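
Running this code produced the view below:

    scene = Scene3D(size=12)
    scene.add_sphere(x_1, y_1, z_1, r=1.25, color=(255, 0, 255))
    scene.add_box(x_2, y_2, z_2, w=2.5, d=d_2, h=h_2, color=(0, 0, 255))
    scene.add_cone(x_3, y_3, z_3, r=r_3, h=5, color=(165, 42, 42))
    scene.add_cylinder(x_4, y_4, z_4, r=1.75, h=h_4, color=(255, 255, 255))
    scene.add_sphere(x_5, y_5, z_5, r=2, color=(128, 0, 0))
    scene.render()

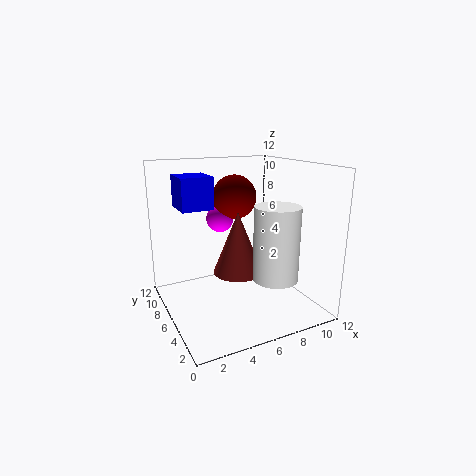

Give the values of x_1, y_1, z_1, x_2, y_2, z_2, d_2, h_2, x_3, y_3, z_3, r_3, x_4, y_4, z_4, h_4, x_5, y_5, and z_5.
x_1 = 6; y_1 = 9.75; z_1 = 6.75; x_2 = 1.25; y_2 = 5.5; z_2 = 8.75; d_2 = 2.75; h_2 = 2.5; x_3 = 5.5; y_3 = 5; z_3 = 3.5; r_3 = 2; x_4 = 7.5; y_4 = 2.5; z_4 = 3.5; h_4 = 5.75; x_5 = 7.25; y_5 = 9.25; z_5 = 8.75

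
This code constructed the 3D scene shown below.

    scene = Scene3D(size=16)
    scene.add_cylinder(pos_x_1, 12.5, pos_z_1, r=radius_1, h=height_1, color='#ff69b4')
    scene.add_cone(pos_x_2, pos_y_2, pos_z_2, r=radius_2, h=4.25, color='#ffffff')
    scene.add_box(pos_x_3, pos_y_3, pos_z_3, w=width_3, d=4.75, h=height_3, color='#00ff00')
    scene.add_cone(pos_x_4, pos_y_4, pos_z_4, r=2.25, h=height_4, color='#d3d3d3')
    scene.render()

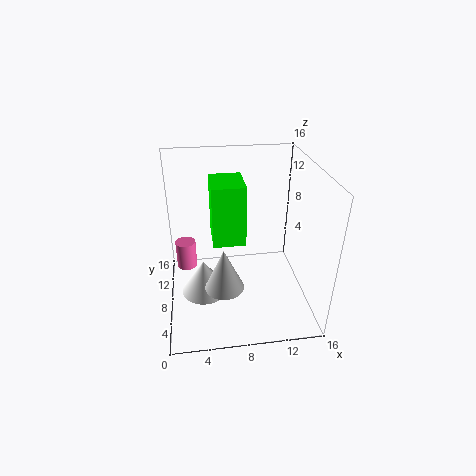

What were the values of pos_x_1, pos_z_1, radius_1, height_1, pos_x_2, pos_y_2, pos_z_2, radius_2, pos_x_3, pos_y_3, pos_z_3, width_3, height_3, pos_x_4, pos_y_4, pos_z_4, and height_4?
pos_x_1 = 2, pos_z_1 = 1.75, radius_1 = 1.25, height_1 = 3.5, pos_x_2 = 4, pos_y_2 = 9, pos_z_2 = 0.25, radius_2 = 2.75, pos_x_3 = 5.25, pos_y_3 = 8.25, pos_z_3 = 6.75, width_3 = 3.75, height_3 = 7, pos_x_4 = 6.25, pos_y_4 = 6.75, pos_z_4 = 2.25, height_4 = 5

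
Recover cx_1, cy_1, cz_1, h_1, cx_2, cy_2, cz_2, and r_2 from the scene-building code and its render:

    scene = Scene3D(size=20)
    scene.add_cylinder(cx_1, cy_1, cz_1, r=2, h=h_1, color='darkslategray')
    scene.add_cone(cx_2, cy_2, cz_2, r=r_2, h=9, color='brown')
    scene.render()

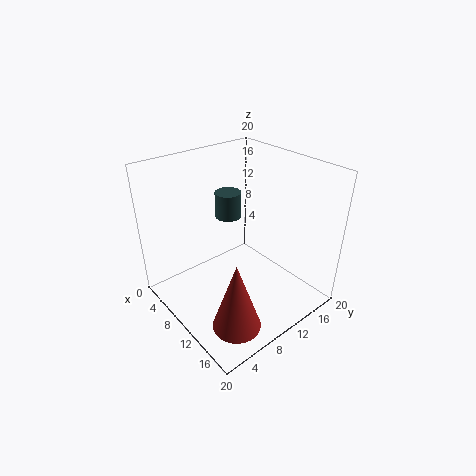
cx_1 = 4; cy_1 = 13; cz_1 = 10; h_1 = 4; cx_2 = 17; cy_2 = 4; cz_2 = 3; r_2 = 3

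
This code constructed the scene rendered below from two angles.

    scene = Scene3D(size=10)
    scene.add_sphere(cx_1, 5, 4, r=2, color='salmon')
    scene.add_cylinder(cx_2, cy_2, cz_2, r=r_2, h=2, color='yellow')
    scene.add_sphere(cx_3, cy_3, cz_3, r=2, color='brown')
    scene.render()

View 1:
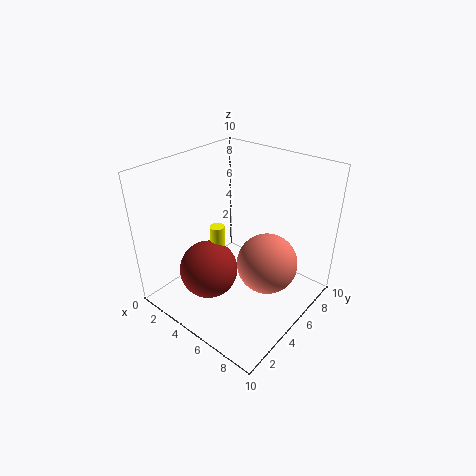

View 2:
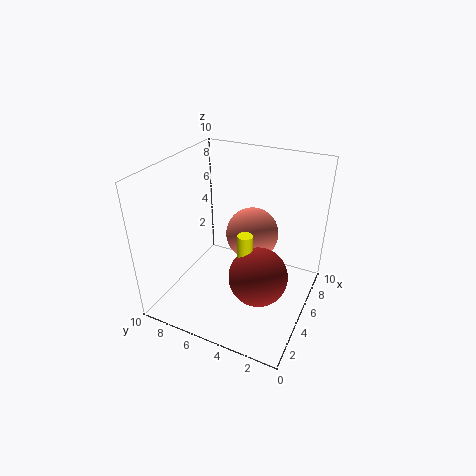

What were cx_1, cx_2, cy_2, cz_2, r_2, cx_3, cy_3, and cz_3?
cx_1 = 7.5; cx_2 = 4; cy_2 = 4; cz_2 = 4; r_2 = 0.5; cx_3 = 4; cy_3 = 3; cz_3 = 3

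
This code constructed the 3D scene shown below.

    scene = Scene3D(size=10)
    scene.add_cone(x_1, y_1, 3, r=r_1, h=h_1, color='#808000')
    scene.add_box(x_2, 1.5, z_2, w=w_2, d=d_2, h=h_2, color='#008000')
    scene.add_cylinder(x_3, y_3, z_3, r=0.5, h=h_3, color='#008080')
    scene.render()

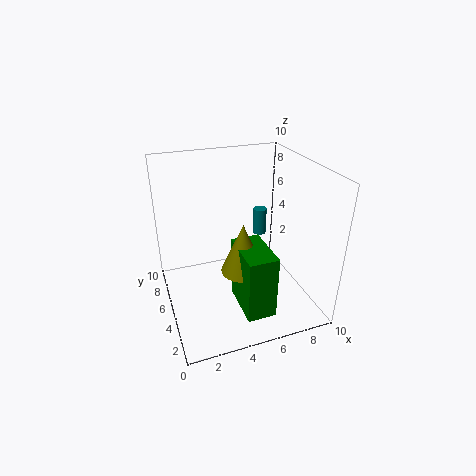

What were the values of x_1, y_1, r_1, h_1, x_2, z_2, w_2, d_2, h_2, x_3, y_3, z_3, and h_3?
x_1 = 5
y_1 = 4
r_1 = 1.5
h_1 = 3.5
x_2 = 4.5
z_2 = 0.5
w_2 = 2
d_2 = 3.5
h_2 = 4.5
x_3 = 7.5
y_3 = 7
z_3 = 4
h_3 = 2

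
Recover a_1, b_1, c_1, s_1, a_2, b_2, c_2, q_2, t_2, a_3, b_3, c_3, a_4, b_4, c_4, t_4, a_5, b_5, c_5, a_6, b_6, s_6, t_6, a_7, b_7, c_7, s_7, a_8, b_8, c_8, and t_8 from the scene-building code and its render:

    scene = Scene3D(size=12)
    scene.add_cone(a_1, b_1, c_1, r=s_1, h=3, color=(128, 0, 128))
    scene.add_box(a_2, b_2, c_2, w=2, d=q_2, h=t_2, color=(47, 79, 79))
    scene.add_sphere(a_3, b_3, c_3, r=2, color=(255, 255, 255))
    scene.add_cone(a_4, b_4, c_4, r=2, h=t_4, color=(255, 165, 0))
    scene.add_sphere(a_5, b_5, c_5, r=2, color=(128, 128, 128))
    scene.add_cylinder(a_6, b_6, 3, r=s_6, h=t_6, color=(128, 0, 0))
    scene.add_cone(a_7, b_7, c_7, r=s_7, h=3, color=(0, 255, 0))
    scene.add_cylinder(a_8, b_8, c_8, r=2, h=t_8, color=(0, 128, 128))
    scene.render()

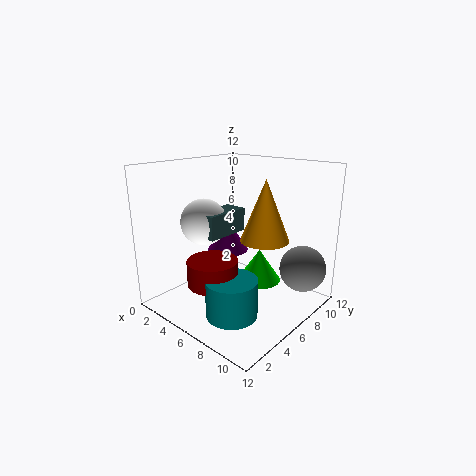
a_1 = 2, b_1 = 9, c_1 = 3, s_1 = 2, a_2 = 3, b_2 = 4, c_2 = 6, q_2 = 4, t_2 = 2, a_3 = 3, b_3 = 5, c_3 = 7, a_4 = 8, b_4 = 7, c_4 = 6, t_4 = 5, a_5 = 10, b_5 = 10, c_5 = 3, a_6 = 6, b_6 = 3, s_6 = 2, t_6 = 2, a_7 = 6, b_7 = 9, c_7 = 1, s_7 = 2, a_8 = 8, b_8 = 3, c_8 = 1, t_8 = 3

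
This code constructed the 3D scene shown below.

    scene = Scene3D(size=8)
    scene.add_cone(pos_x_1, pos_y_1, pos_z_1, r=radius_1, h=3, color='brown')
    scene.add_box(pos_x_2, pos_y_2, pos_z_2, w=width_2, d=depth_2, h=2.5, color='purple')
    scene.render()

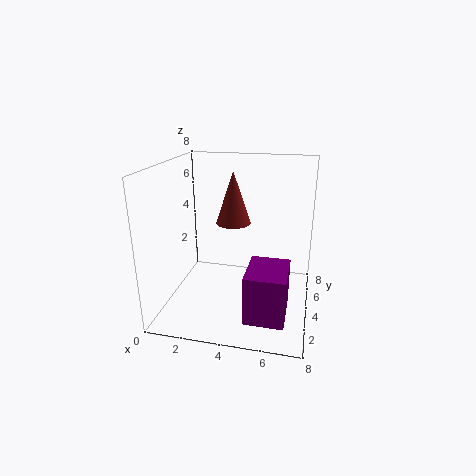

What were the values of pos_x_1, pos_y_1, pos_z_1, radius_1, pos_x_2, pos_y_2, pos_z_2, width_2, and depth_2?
pos_x_1 = 3.5; pos_y_1 = 5; pos_z_1 = 4.5; radius_1 = 1; pos_x_2 = 5; pos_y_2 = 0.5; pos_z_2 = 1; width_2 = 2; depth_2 = 2.5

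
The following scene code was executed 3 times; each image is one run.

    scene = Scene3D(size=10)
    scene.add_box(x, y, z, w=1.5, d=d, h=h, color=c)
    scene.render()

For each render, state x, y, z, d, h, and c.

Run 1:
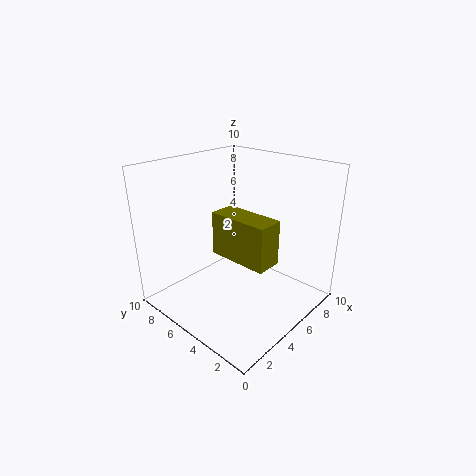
x = 1.5; y = 0.25; z = 5.75; d = 3.5; h = 2.5; c = 'olive'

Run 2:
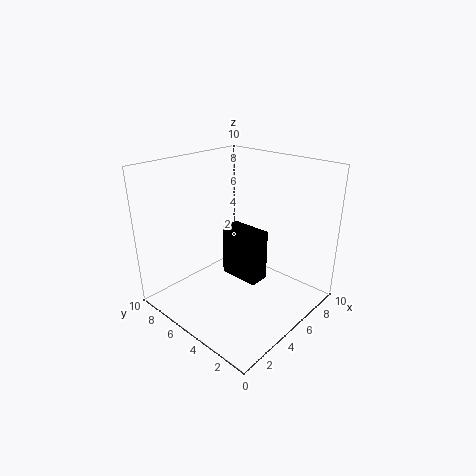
x = 5.25; y = 3.75; z = 1.5; d = 3; h = 3.75; c = 'black'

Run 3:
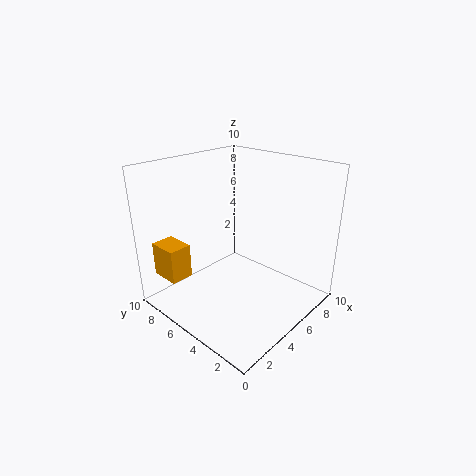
x = 0.25; y = 6.25; z = 3; d = 2; h = 2.25; c = 'orange'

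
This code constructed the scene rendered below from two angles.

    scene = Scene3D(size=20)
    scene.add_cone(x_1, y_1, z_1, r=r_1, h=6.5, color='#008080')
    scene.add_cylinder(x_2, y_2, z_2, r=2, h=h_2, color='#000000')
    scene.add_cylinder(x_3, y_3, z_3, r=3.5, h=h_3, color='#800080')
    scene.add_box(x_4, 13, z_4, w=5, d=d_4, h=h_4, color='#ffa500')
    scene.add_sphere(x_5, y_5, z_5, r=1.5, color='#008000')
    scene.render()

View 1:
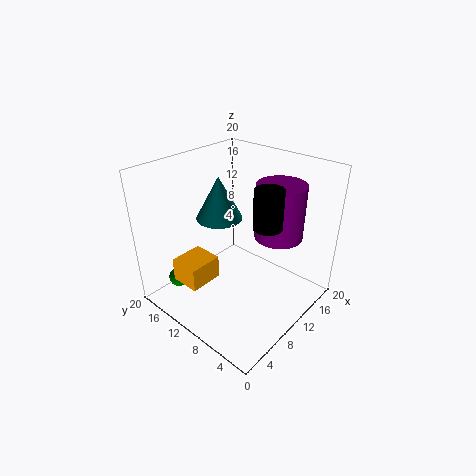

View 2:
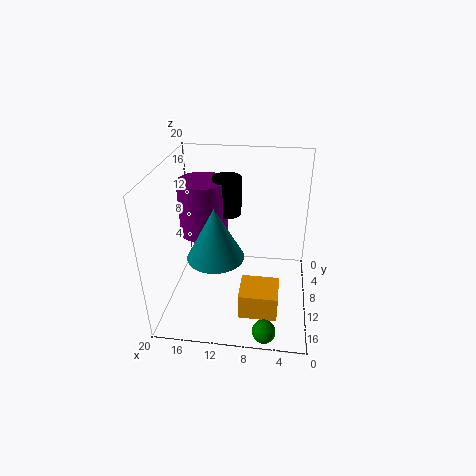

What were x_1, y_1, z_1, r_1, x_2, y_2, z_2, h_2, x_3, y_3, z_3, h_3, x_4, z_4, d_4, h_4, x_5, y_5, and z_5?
x_1 = 12
y_1 = 15.5
z_1 = 10.5
r_1 = 3.5
x_2 = 12
y_2 = 6.5
z_2 = 12
h_2 = 5.5
x_3 = 15.5
y_3 = 7
z_3 = 9
h_3 = 8
x_4 = 4
z_4 = 2.5
d_4 = 4.5
h_4 = 3.5
x_5 = 5.5
y_5 = 18.5
z_5 = 1.5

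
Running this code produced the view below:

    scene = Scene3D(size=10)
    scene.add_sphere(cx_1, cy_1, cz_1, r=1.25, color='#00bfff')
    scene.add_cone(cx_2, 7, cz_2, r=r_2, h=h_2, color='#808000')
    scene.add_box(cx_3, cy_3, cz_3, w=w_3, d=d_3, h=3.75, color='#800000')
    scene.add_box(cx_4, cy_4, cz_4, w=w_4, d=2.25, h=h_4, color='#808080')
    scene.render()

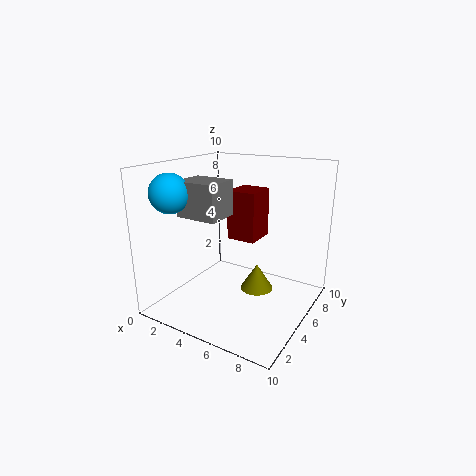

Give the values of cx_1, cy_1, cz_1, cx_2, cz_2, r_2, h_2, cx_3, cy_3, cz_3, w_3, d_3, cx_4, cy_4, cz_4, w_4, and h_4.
cx_1 = 2.25, cy_1 = 1.5, cz_1 = 8.5, cx_2 = 5.5, cz_2 = 0.25, r_2 = 1.25, h_2 = 2, cx_3 = 3, cy_3 = 6.75, cz_3 = 4, w_3 = 2.25, d_3 = 2.5, cx_4 = 2.5, cy_4 = 1.75, cz_4 = 7, w_4 = 2.75, h_4 = 2.25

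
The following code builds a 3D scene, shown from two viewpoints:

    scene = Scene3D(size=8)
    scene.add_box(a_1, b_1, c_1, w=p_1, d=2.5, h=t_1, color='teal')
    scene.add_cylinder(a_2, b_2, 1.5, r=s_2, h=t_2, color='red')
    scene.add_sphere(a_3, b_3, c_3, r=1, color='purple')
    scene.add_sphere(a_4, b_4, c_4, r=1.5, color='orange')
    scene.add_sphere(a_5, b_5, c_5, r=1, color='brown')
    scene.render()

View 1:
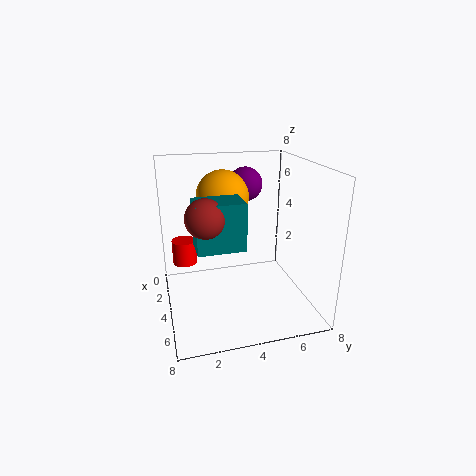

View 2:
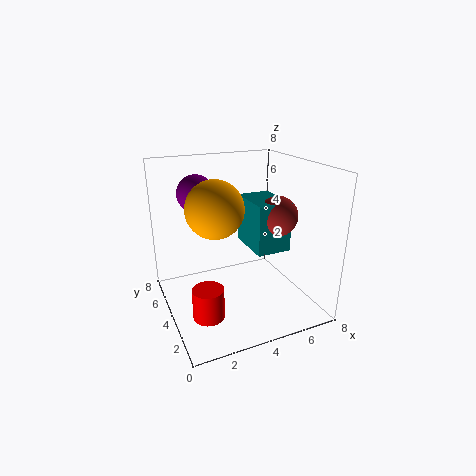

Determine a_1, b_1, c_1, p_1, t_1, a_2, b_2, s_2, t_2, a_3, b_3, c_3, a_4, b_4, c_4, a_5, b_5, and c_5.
a_1 = 4
b_1 = 1.5
c_1 = 4
p_1 = 1.75
t_1 = 2.5
a_2 = 1.25
b_2 = 1.25
s_2 = 0.75
t_2 = 1.5
a_3 = 2
b_3 = 5
c_3 = 6.5
a_4 = 2.5
b_4 = 3.5
c_4 = 6
a_5 = 5.25
b_5 = 2
c_5 = 5.75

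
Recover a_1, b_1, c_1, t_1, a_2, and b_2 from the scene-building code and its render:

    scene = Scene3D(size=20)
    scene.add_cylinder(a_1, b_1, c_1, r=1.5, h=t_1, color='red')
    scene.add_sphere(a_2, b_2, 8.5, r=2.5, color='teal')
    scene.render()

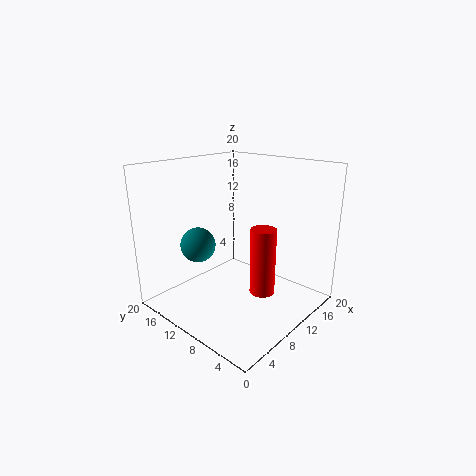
a_1 = 6.5, b_1 = 3, c_1 = 6, t_1 = 8, a_2 = 7, b_2 = 15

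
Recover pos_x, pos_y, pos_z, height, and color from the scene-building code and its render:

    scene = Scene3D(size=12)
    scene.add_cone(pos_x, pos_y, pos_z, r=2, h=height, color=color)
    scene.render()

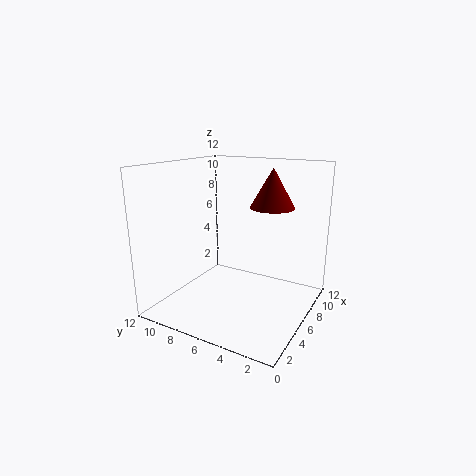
pos_x = 9.5, pos_y = 4.5, pos_z = 8, height = 3.5, color = 'maroon'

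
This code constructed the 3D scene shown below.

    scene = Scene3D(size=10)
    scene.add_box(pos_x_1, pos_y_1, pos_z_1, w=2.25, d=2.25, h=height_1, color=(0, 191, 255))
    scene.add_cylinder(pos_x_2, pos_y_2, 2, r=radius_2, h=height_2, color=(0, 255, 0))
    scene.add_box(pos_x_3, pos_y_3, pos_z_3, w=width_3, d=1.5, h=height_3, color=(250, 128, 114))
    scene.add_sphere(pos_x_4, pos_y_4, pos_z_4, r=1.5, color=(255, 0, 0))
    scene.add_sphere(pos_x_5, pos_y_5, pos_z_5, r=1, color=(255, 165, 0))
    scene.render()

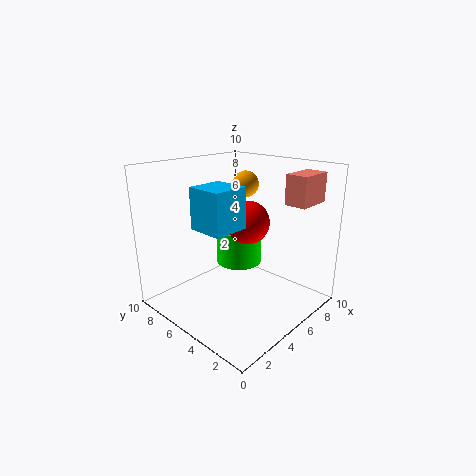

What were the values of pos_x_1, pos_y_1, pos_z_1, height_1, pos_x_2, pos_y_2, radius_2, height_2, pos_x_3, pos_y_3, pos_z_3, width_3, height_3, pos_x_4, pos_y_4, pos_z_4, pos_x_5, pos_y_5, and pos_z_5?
pos_x_1 = 1; pos_y_1 = 2.75; pos_z_1 = 6.75; height_1 = 2.5; pos_x_2 = 7; pos_y_2 = 6.75; radius_2 = 1.75; height_2 = 2.75; pos_x_3 = 6.75; pos_y_3 = 1; pos_z_3 = 7.5; width_3 = 2.5; height_3 = 2; pos_x_4 = 5.75; pos_y_4 = 4.75; pos_z_4 = 6; pos_x_5 = 8; pos_y_5 = 7; pos_z_5 = 8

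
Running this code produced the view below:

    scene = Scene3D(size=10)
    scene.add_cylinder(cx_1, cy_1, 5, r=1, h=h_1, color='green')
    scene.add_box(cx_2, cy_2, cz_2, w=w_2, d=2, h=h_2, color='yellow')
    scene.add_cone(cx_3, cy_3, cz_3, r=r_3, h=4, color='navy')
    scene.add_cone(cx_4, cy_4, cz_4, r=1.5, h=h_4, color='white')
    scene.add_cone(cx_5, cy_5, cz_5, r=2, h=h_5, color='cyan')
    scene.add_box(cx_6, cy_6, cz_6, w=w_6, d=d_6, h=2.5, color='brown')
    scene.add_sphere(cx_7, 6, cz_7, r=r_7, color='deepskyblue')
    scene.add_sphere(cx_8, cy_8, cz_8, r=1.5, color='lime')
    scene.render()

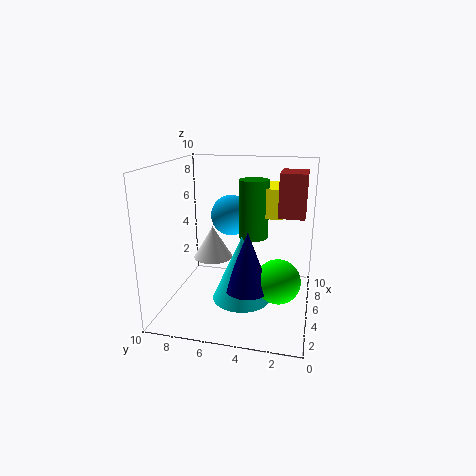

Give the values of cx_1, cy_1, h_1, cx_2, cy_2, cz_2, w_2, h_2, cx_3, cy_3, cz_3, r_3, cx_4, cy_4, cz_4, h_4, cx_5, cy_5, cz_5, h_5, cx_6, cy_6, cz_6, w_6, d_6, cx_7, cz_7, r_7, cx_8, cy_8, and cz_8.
cx_1 = 5.5; cy_1 = 4; h_1 = 4; cx_2 = 5; cy_2 = 2; cz_2 = 6.5; w_2 = 3; h_2 = 2; cx_3 = 3.5; cy_3 = 4; cz_3 = 2; r_3 = 1.5; cx_4 = 7; cy_4 = 7.5; cz_4 = 2.5; h_4 = 2.5; cx_5 = 4; cy_5 = 4.5; cz_5 = 1; h_5 = 4.5; cx_6 = 2; cy_6 = 0.5; cz_6 = 7.5; w_6 = 2; d_6 = 1.5; cx_7 = 7; cz_7 = 6; r_7 = 1.5; cx_8 = 4; cy_8 = 2; cz_8 = 2.5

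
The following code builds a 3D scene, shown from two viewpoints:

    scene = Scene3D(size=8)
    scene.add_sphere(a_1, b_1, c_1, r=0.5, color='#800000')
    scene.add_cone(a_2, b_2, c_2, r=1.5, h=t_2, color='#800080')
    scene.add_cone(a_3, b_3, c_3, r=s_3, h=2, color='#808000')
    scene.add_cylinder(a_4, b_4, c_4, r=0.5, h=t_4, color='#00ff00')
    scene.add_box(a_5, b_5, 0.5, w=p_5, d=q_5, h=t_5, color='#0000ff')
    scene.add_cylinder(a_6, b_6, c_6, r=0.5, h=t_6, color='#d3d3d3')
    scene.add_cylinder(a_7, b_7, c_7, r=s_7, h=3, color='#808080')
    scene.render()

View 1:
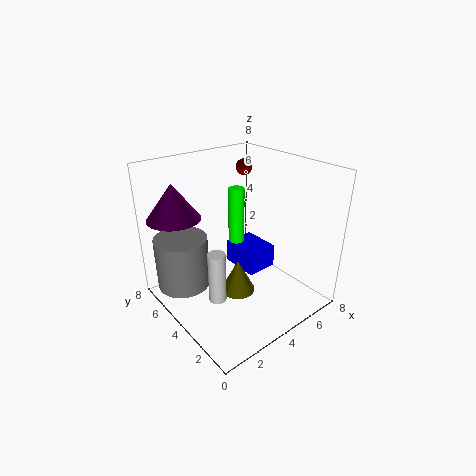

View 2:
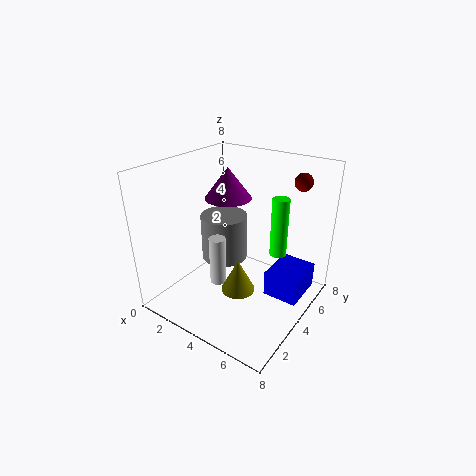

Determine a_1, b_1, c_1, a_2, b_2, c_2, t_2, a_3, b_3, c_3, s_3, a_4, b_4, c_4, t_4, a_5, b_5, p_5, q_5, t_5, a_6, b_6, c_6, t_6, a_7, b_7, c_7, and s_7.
a_1 = 6.5
b_1 = 6.5
c_1 = 7
a_2 = 1.5
b_2 = 6.5
c_2 = 5
t_2 = 2
a_3 = 4
b_3 = 4
c_3 = 0.5
s_3 = 1
a_4 = 5.5
b_4 = 6
c_4 = 2.5
t_4 = 3.5
a_5 = 5.5
b_5 = 4.5
p_5 = 2
q_5 = 2.5
t_5 = 1.5
a_6 = 2.5
b_6 = 4
c_6 = 0.5
t_6 = 3
a_7 = 1.5
b_7 = 6
c_7 = 1
s_7 = 1.5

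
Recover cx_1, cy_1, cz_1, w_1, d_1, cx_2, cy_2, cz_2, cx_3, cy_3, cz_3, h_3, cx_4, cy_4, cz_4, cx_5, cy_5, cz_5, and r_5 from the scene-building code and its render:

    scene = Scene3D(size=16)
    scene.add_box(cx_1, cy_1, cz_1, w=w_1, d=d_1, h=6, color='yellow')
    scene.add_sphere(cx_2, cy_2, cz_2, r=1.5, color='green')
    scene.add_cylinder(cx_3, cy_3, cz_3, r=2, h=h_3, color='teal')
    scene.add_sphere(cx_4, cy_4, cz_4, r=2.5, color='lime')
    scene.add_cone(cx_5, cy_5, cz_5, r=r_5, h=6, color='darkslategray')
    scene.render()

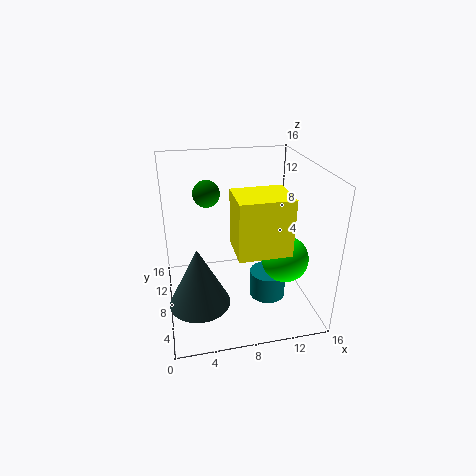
cx_1 = 7
cy_1 = 3
cz_1 = 8
w_1 = 5.5
d_1 = 4.5
cx_2 = 5
cy_2 = 10.5
cz_2 = 12.5
cx_3 = 11
cy_3 = 6
cz_3 = 1.5
h_3 = 3
cx_4 = 12.5
cy_4 = 5
cz_4 = 6.5
cx_5 = 3
cy_5 = 3
cz_5 = 4
r_5 = 3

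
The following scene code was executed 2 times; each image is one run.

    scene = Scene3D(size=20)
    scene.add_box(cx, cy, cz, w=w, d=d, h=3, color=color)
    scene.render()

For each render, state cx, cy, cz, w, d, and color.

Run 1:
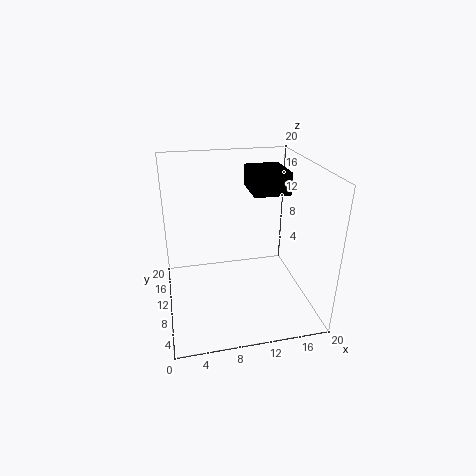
cx = 12
cy = 9
cz = 16
w = 5
d = 6
color = 'black'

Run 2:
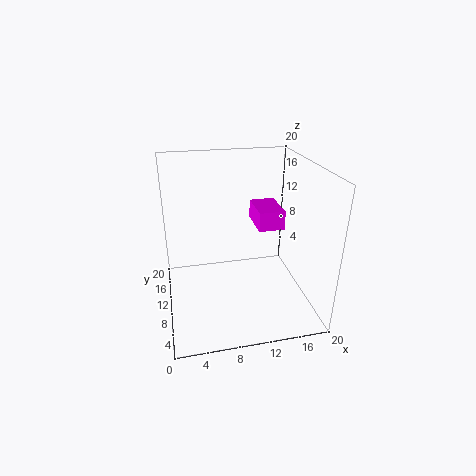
cx = 14
cy = 13
cz = 9
w = 4
d = 6
color = 'magenta'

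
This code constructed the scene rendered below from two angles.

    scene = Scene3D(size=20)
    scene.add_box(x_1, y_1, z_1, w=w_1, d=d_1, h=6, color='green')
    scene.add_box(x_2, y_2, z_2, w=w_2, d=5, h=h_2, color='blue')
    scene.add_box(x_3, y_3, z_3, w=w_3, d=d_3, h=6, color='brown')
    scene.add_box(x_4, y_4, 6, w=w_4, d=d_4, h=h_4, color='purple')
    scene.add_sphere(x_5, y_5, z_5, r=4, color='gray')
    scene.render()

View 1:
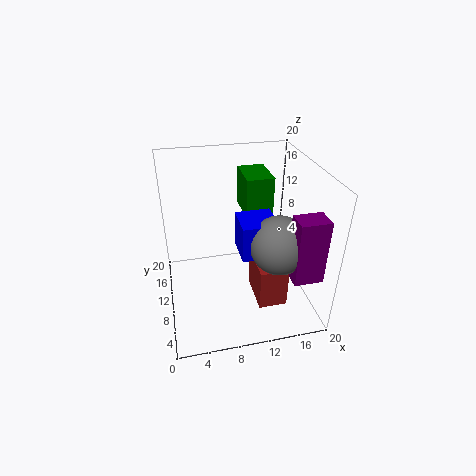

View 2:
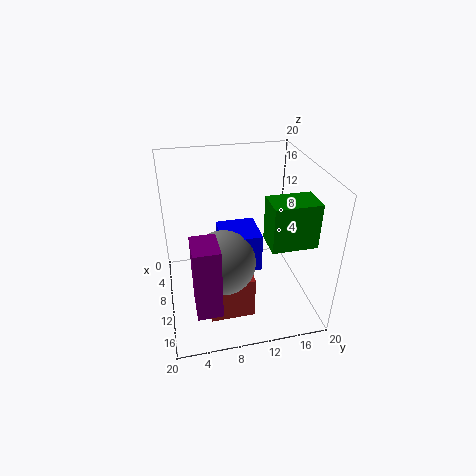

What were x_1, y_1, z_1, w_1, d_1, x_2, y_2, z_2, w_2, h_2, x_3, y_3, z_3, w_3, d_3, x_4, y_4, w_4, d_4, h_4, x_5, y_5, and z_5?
x_1 = 12; y_1 = 13; z_1 = 11; w_1 = 4; d_1 = 6; x_2 = 10; y_2 = 7; z_2 = 8; w_2 = 5; h_2 = 5; x_3 = 12; y_3 = 5; z_3 = 1; w_3 = 4; d_3 = 6; x_4 = 16; y_4 = 3; w_4 = 4; d_4 = 3; h_4 = 9; x_5 = 15; y_5 = 7; z_5 = 10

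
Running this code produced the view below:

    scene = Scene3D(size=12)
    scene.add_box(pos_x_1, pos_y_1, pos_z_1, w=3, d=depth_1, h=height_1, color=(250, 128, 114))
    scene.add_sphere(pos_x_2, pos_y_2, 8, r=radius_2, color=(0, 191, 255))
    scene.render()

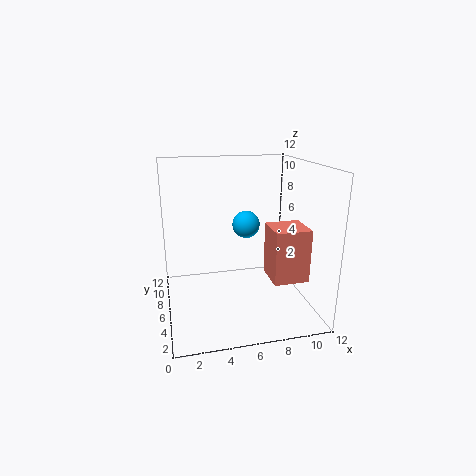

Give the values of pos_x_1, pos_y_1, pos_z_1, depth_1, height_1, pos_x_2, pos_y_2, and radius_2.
pos_x_1 = 8.5, pos_y_1 = 3.5, pos_z_1 = 2.5, depth_1 = 3, height_1 = 4.5, pos_x_2 = 6, pos_y_2 = 3.5, radius_2 = 1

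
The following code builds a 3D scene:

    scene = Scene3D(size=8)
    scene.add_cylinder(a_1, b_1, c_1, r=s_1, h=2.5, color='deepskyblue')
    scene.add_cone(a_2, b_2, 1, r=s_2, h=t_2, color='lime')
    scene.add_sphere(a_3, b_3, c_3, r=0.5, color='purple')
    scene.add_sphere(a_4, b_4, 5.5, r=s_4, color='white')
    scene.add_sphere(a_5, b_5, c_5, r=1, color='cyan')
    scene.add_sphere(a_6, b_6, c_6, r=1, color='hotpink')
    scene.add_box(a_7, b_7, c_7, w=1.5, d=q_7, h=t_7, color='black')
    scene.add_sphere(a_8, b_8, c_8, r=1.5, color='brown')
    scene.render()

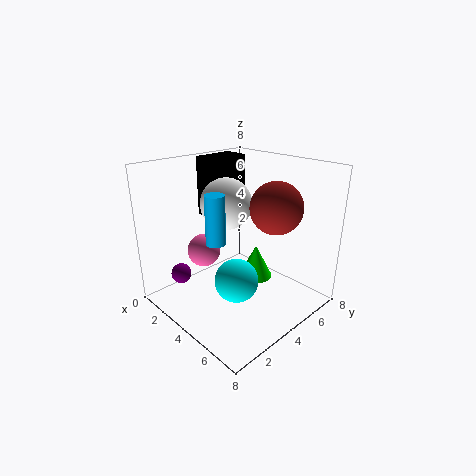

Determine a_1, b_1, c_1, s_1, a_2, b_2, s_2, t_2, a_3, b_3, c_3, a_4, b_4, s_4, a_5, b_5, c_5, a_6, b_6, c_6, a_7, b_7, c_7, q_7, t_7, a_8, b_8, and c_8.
a_1 = 4.5
b_1 = 2
c_1 = 4.5
s_1 = 0.5
a_2 = 4
b_2 = 5.5
s_2 = 1
t_2 = 2
a_3 = 3.5
b_3 = 0.5
c_3 = 3
a_4 = 2.5
b_4 = 4.5
s_4 = 1.5
a_5 = 6.5
b_5 = 1.5
c_5 = 3.5
a_6 = 1.5
b_6 = 3.5
c_6 = 2.5
a_7 = 0.5
b_7 = 4
c_7 = 4.5
q_7 = 2.5
t_7 = 3.5
a_8 = 5
b_8 = 6
c_8 = 5.5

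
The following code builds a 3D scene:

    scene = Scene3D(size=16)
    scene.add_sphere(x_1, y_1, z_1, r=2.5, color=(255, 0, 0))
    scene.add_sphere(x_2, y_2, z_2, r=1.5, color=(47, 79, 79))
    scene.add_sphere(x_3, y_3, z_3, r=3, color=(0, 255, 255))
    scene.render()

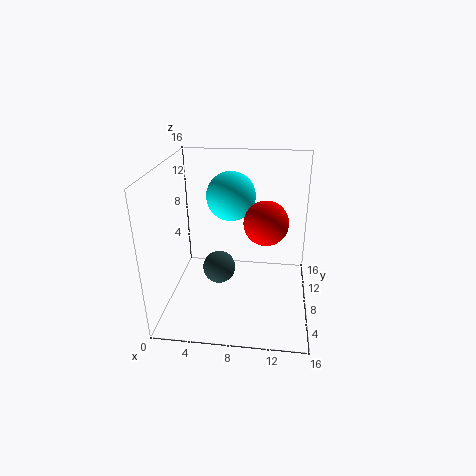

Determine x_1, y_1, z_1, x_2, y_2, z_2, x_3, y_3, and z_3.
x_1 = 11, y_1 = 9, z_1 = 9.5, x_2 = 7, y_2 = 2, z_2 = 8, x_3 = 6.5, y_3 = 13, z_3 = 11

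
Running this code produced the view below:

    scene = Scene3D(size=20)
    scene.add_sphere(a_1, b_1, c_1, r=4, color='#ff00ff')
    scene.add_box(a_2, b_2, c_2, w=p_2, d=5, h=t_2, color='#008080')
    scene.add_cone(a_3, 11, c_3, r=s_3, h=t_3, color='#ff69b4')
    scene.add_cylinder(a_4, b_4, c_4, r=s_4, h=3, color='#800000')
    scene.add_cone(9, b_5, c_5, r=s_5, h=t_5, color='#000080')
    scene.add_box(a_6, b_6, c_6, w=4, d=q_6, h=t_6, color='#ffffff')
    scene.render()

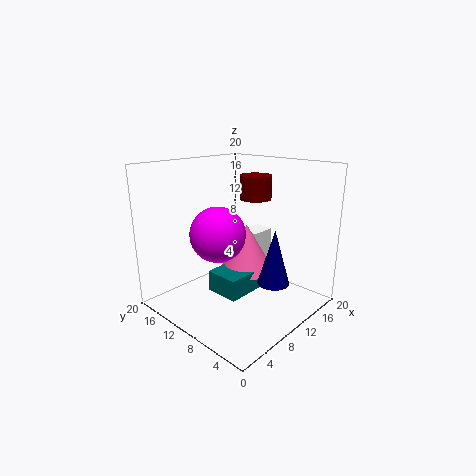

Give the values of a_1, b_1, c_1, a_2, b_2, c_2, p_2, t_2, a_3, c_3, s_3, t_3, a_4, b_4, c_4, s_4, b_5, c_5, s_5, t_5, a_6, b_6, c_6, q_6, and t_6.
a_1 = 9, b_1 = 13, c_1 = 10, a_2 = 7, b_2 = 8, c_2 = 2, p_2 = 6, t_2 = 3, a_3 = 13, c_3 = 4, s_3 = 4, t_3 = 7, a_4 = 10, b_4 = 7, c_4 = 16, s_4 = 2, b_5 = 3, c_5 = 6, s_5 = 2, t_5 = 7, a_6 = 15, b_6 = 11, c_6 = 4, q_6 = 3, t_6 = 5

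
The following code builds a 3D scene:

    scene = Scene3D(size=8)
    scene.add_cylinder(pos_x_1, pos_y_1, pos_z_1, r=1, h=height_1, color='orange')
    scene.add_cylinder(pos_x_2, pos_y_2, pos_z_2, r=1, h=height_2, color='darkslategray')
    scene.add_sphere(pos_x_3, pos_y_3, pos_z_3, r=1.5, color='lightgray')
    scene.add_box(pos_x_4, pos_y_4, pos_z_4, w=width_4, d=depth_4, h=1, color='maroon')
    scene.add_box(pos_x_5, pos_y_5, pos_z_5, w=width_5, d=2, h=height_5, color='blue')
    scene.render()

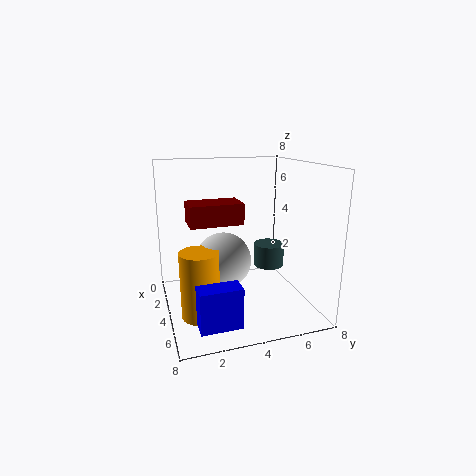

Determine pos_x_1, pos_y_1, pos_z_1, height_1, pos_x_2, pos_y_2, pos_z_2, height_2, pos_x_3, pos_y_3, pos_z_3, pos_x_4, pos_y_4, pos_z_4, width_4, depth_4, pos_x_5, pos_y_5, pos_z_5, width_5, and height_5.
pos_x_1 = 5.5; pos_y_1 = 1.5; pos_z_1 = 0.5; height_1 = 3.5; pos_x_2 = 1.5; pos_y_2 = 7; pos_z_2 = 1; height_2 = 1.5; pos_x_3 = 4.5; pos_y_3 = 3; pos_z_3 = 3; pos_x_4 = 5; pos_y_4 = 1; pos_z_4 = 5.5; width_4 = 1.5; depth_4 = 2.5; pos_x_5 = 7; pos_y_5 = 1; pos_z_5 = 1; width_5 = 1; height_5 = 2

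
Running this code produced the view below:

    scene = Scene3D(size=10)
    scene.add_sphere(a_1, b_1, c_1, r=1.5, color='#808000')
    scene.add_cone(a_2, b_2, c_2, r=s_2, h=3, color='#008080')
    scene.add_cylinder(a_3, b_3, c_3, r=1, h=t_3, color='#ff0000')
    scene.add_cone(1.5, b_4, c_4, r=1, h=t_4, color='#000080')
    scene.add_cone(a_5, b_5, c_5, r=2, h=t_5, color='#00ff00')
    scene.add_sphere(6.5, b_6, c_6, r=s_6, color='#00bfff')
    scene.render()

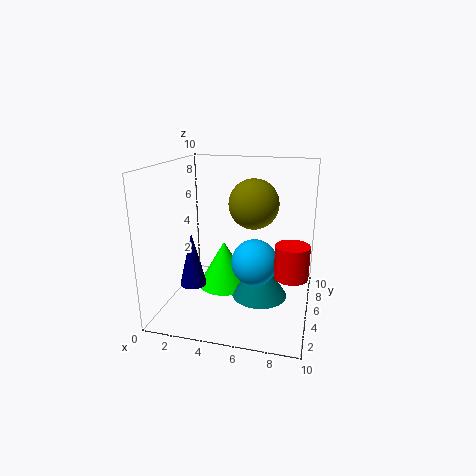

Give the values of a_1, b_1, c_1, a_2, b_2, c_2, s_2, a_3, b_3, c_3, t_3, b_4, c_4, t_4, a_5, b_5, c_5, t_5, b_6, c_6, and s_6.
a_1 = 6.5
b_1 = 3
c_1 = 8
a_2 = 6.5
b_2 = 5.5
c_2 = 0.5
s_2 = 2
a_3 = 9
b_3 = 2
c_3 = 4
t_3 = 2
b_4 = 5
c_4 = 1
t_4 = 4
a_5 = 3.5
b_5 = 6.5
c_5 = 0.5
t_5 = 3.5
b_6 = 3.5
c_6 = 4
s_6 = 1.5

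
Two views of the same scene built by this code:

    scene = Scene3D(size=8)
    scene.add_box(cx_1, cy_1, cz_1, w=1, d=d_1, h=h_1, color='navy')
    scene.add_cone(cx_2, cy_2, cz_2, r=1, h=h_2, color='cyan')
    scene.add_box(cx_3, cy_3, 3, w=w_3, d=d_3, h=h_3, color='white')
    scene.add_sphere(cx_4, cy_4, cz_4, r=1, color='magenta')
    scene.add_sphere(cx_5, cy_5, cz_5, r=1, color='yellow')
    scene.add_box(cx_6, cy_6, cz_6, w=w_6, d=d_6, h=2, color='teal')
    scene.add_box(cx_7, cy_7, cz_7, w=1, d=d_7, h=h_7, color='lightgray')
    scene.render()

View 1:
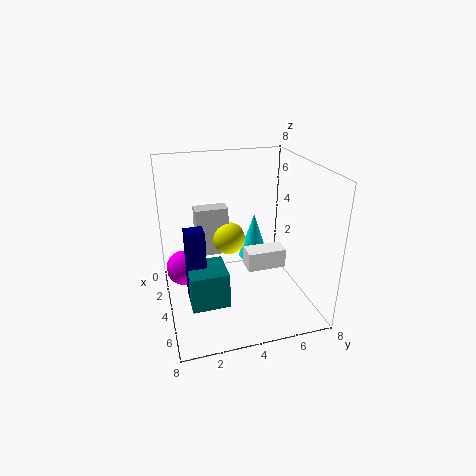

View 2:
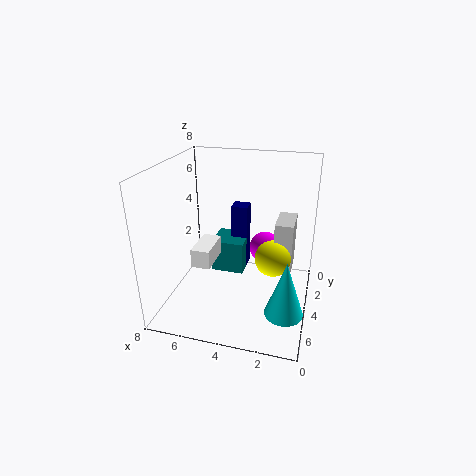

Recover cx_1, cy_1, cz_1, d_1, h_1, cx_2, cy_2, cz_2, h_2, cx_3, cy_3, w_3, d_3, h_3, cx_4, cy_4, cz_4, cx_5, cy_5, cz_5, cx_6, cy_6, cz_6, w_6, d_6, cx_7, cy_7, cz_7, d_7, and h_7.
cx_1 = 4; cy_1 = 1; cz_1 = 1; d_1 = 1; h_1 = 4; cx_2 = 1; cy_2 = 6; cz_2 = 1; h_2 = 3; cx_3 = 5; cy_3 = 4; w_3 = 1; d_3 = 2; h_3 = 1; cx_4 = 3; cy_4 = 1; cz_4 = 2; cx_5 = 2; cy_5 = 4; cz_5 = 3; cx_6 = 4; cy_6 = 1; cz_6 = 1; w_6 = 2; d_6 = 2; cx_7 = 1; cy_7 = 2; cz_7 = 2; d_7 = 2; h_7 = 3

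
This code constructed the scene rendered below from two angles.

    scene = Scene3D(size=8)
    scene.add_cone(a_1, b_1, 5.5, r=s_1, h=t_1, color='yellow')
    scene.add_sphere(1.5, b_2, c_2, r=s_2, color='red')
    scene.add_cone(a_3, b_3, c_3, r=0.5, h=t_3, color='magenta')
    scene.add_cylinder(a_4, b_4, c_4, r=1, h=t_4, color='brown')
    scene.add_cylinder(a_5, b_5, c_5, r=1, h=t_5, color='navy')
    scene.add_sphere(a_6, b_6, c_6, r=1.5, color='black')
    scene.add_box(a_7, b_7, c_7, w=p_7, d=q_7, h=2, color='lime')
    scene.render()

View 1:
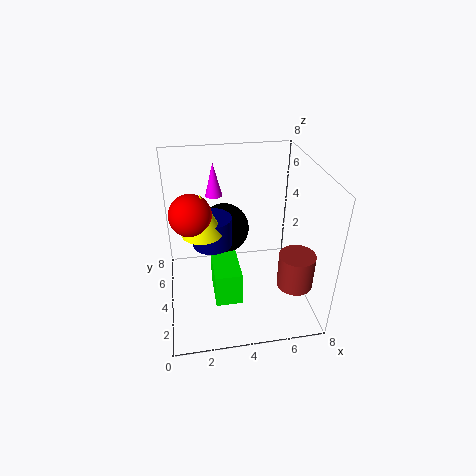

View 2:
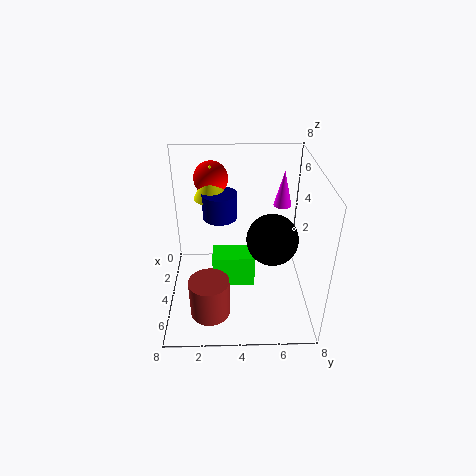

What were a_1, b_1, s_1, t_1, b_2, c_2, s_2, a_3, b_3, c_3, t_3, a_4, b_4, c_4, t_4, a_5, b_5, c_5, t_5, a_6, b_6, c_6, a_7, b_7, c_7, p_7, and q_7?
a_1 = 2, b_1 = 2.5, s_1 = 1, t_1 = 2, b_2 = 2.5, c_2 = 6.5, s_2 = 1, a_3 = 3, b_3 = 6.5, c_3 = 5.5, t_3 = 2, a_4 = 7, b_4 = 2.5, c_4 = 1.5, t_4 = 2, a_5 = 2.5, b_5 = 3, c_5 = 4.5, t_5 = 1.5, a_6 = 3.5, b_6 = 6, c_6 = 3.5, a_7 = 2.5, b_7 = 2.5, c_7 = 0.5, p_7 = 1.5, q_7 = 2.5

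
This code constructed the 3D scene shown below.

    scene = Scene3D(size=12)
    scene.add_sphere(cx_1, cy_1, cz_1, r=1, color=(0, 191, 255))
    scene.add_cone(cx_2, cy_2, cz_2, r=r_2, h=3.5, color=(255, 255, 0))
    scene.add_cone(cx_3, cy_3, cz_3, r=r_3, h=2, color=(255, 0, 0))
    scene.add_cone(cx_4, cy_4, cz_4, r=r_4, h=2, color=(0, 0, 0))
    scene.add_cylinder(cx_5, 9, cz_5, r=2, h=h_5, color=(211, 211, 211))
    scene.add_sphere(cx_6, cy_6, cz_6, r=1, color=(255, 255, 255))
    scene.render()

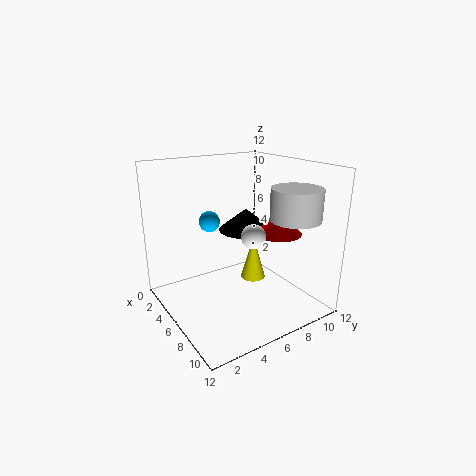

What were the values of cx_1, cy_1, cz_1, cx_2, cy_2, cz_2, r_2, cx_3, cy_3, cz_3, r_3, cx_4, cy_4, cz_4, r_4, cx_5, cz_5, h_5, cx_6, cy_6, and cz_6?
cx_1 = 1, cy_1 = 6, cz_1 = 6, cx_2 = 7.5, cy_2 = 6.5, cz_2 = 3, r_2 = 1, cx_3 = 7, cy_3 = 9.5, cz_3 = 6, r_3 = 2, cx_4 = 3.5, cy_4 = 8.5, cz_4 = 5.5, r_4 = 2.5, cx_5 = 9.5, cz_5 = 8, h_5 = 2.5, cx_6 = 7.5, cy_6 = 6.5, cz_6 = 6.5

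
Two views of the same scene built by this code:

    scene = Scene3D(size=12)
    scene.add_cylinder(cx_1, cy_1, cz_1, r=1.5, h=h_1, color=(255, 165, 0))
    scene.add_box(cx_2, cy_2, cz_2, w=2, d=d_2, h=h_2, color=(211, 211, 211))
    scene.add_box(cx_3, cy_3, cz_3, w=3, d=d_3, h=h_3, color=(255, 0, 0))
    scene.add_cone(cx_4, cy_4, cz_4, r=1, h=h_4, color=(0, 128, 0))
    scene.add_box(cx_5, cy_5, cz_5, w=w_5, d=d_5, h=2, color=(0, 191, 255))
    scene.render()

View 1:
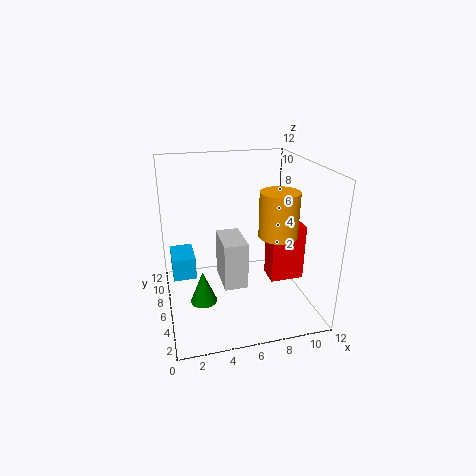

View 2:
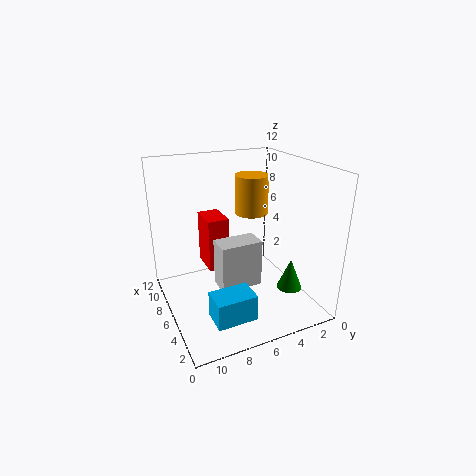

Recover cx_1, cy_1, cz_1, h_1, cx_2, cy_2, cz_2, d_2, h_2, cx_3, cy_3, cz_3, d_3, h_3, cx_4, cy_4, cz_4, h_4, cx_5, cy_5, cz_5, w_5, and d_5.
cx_1 = 8.5
cy_1 = 3.5
cz_1 = 7
h_1 = 3.5
cx_2 = 4.5
cy_2 = 4.5
cz_2 = 2
d_2 = 3.5
h_2 = 4
cx_3 = 9
cy_3 = 5.5
cz_3 = 1.5
d_3 = 2
h_3 = 5
cx_4 = 2.5
cy_4 = 3
cz_4 = 2.5
h_4 = 2.5
cx_5 = 0.5
cy_5 = 7
cz_5 = 2
w_5 = 2
d_5 = 3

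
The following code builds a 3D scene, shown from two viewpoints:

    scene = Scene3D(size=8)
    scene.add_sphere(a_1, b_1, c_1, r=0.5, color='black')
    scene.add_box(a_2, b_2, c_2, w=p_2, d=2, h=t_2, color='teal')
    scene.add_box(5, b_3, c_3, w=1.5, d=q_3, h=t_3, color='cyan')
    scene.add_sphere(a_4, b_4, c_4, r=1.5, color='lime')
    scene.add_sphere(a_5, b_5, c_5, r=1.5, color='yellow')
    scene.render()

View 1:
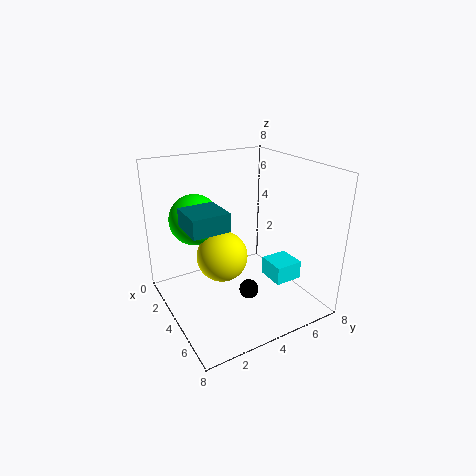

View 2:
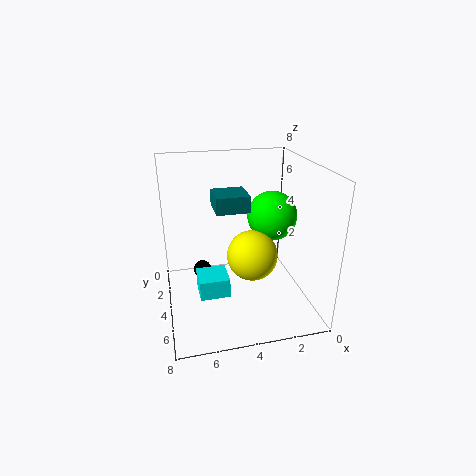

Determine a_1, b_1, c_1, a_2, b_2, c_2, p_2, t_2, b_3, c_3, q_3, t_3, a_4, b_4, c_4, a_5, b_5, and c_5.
a_1 = 6; b_1 = 3.5; c_1 = 2; a_2 = 3; b_2 = 1; c_2 = 5; p_2 = 2; t_2 = 1; b_3 = 5; c_3 = 2; q_3 = 1.5; t_3 = 1; a_4 = 1.5; b_4 = 2.5; c_4 = 4.5; a_5 = 3; b_5 = 3.5; c_5 = 2.5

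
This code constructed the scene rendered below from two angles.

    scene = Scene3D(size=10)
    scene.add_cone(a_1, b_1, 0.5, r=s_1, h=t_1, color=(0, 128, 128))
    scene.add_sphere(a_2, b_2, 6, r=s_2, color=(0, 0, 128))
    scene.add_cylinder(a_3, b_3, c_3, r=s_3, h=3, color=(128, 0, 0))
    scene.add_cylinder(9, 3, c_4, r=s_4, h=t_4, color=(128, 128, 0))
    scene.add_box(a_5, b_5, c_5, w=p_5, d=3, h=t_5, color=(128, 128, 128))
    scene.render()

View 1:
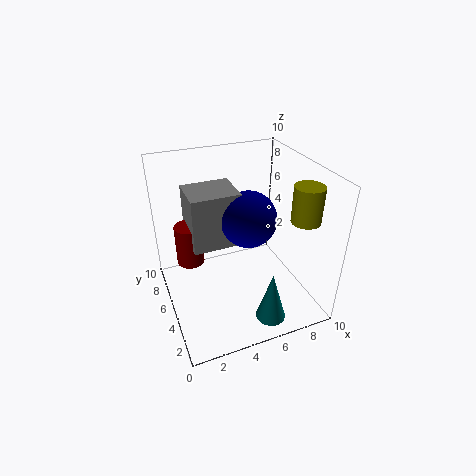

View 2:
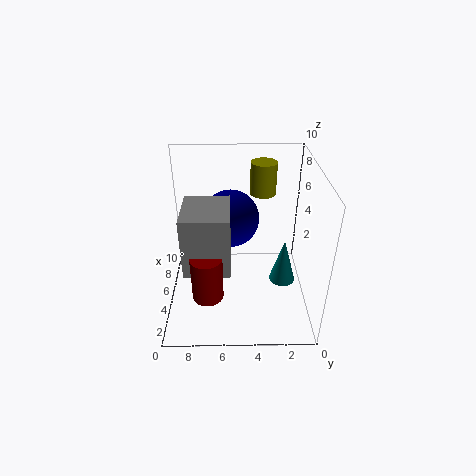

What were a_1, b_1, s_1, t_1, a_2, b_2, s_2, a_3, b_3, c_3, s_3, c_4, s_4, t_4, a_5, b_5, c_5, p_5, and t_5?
a_1 = 6, b_1 = 1.5, s_1 = 1, t_1 = 3.5, a_2 = 6, b_2 = 5.5, s_2 = 2, a_3 = 2, b_3 = 7, c_3 = 2.5, s_3 = 1, c_4 = 6.5, s_4 = 1, t_4 = 2.5, a_5 = 2, b_5 = 5.5, c_5 = 4, p_5 = 3.5, t_5 = 4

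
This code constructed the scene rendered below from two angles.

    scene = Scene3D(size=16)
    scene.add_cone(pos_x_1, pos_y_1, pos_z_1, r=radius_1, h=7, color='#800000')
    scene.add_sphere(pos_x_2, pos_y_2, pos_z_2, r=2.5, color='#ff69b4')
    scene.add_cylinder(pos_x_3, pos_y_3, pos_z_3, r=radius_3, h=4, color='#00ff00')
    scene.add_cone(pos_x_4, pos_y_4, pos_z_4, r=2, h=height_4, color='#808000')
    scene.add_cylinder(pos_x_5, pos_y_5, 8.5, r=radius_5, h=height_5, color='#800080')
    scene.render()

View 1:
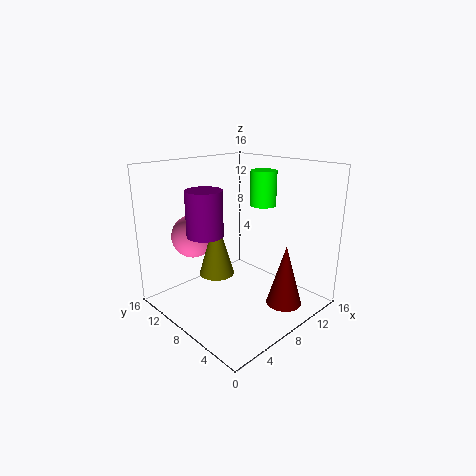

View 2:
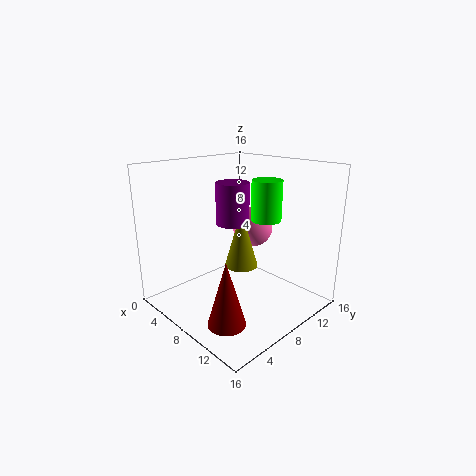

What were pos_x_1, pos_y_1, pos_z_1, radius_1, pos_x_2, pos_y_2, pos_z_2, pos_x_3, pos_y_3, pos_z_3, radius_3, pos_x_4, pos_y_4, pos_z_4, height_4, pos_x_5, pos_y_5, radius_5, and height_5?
pos_x_1 = 11, pos_y_1 = 3.5, pos_z_1 = 0.5, radius_1 = 2, pos_x_2 = 5.5, pos_y_2 = 13, pos_z_2 = 7.5, pos_x_3 = 12, pos_y_3 = 8, pos_z_3 = 11, radius_3 = 1.5, pos_x_4 = 6.5, pos_y_4 = 10, pos_z_4 = 3.5, height_4 = 7, pos_x_5 = 5, pos_y_5 = 10, radius_5 = 2, height_5 = 5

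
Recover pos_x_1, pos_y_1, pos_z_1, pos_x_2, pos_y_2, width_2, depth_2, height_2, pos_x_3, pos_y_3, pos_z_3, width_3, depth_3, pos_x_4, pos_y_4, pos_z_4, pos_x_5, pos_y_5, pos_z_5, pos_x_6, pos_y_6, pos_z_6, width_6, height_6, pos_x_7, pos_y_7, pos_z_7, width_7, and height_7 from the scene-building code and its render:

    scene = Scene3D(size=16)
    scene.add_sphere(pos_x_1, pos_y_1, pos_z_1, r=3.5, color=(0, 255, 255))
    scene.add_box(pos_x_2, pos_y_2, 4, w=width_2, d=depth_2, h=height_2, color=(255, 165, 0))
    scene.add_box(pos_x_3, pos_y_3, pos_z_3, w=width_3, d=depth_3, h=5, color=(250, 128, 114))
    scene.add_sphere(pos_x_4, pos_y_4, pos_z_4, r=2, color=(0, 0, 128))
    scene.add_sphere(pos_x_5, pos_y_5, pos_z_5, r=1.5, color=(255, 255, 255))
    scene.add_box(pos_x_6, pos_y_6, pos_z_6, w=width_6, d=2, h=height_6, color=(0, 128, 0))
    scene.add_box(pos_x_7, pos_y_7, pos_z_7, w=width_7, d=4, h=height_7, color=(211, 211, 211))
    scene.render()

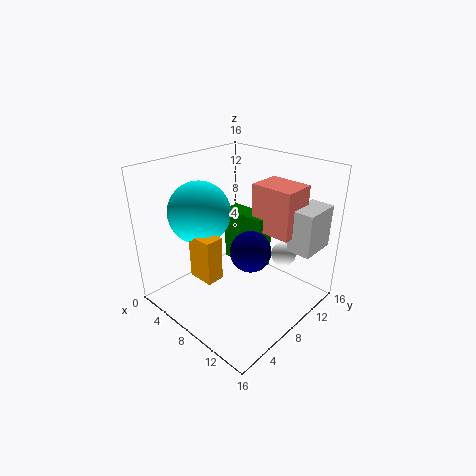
pos_x_1 = 4
pos_y_1 = 6
pos_z_1 = 10.5
pos_x_2 = 5
pos_y_2 = 3.5
width_2 = 3
depth_2 = 2
height_2 = 5
pos_x_3 = 9.5
pos_y_3 = 8.5
pos_z_3 = 9.5
width_3 = 4.5
depth_3 = 3.5
pos_x_4 = 12
pos_y_4 = 5.5
pos_z_4 = 9
pos_x_5 = 10.5
pos_y_5 = 13.5
pos_z_5 = 4.5
pos_x_6 = 6
pos_y_6 = 8
pos_z_6 = 5
width_6 = 5
height_6 = 6
pos_x_7 = 13.5
pos_y_7 = 9.5
pos_z_7 = 8
width_7 = 2.5
height_7 = 4.5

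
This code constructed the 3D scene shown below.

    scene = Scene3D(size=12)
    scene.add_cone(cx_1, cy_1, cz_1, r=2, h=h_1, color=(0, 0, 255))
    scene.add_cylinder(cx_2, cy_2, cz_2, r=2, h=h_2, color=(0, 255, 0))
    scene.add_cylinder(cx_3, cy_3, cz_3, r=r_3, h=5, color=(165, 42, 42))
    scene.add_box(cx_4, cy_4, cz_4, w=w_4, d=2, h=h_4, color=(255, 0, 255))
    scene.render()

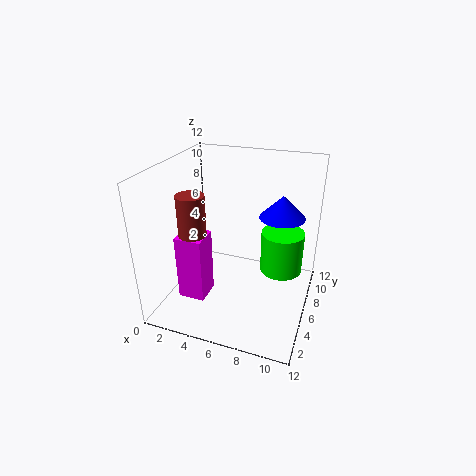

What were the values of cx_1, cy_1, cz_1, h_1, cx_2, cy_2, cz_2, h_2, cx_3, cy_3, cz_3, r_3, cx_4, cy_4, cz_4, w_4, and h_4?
cx_1 = 9
cy_1 = 9
cz_1 = 7
h_1 = 2
cx_2 = 9
cy_2 = 10
cz_2 = 1
h_2 = 4
cx_3 = 4
cy_3 = 2
cz_3 = 6
r_3 = 1
cx_4 = 3
cy_4 = 1
cz_4 = 3
w_4 = 2
h_4 = 5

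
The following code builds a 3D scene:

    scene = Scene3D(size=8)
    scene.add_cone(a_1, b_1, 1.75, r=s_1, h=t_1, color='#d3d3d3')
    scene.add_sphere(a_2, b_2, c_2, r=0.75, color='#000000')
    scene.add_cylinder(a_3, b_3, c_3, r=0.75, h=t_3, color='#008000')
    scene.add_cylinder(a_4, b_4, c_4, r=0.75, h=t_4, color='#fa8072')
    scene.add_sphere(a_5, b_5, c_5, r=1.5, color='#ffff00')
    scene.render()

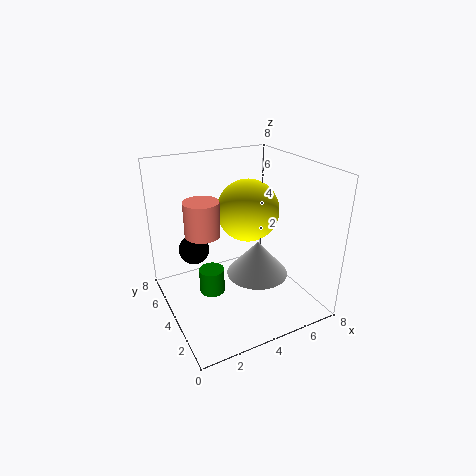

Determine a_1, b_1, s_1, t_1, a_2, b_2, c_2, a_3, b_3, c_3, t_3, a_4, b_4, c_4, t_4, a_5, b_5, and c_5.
a_1 = 5; b_1 = 3.5; s_1 = 1.75; t_1 = 2; a_2 = 1.25; b_2 = 3.5; c_2 = 4.25; a_3 = 2.75; b_3 = 5; c_3 = 0.25; t_3 = 1.5; a_4 = 1; b_4 = 1.5; c_4 = 6; t_4 = 1.5; a_5 = 3.75; b_5 = 2.5; c_5 = 6.25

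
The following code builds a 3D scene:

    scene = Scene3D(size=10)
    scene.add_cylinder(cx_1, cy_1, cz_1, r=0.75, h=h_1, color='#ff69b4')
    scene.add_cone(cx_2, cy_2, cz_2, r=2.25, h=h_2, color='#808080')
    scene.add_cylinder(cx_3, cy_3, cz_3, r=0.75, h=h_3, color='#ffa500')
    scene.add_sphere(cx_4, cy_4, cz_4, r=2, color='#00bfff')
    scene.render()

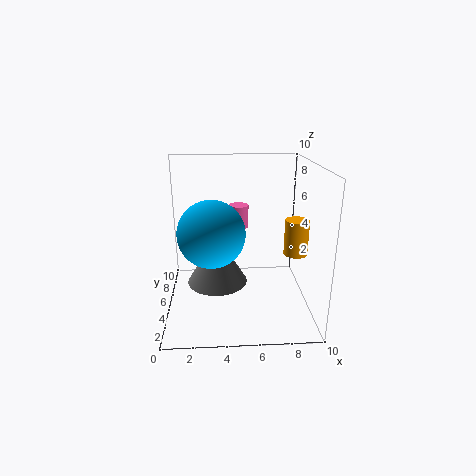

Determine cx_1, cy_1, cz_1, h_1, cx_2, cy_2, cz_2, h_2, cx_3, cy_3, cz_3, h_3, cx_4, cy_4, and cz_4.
cx_1 = 5.25; cy_1 = 8; cz_1 = 4.75; h_1 = 1.75; cx_2 = 3.5; cy_2 = 6.25; cz_2 = 1; h_2 = 3.75; cx_3 = 8.5; cy_3 = 2.75; cz_3 = 4.75; h_3 = 2.25; cx_4 = 3.25; cy_4 = 2; cz_4 = 6.5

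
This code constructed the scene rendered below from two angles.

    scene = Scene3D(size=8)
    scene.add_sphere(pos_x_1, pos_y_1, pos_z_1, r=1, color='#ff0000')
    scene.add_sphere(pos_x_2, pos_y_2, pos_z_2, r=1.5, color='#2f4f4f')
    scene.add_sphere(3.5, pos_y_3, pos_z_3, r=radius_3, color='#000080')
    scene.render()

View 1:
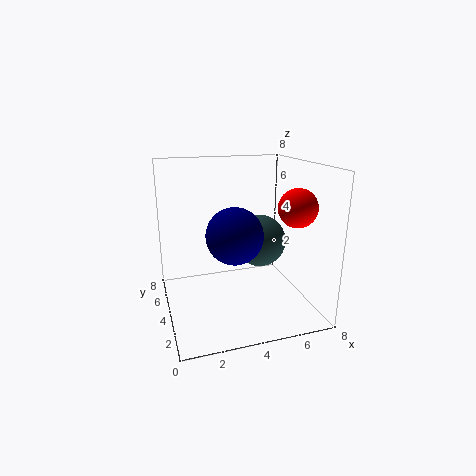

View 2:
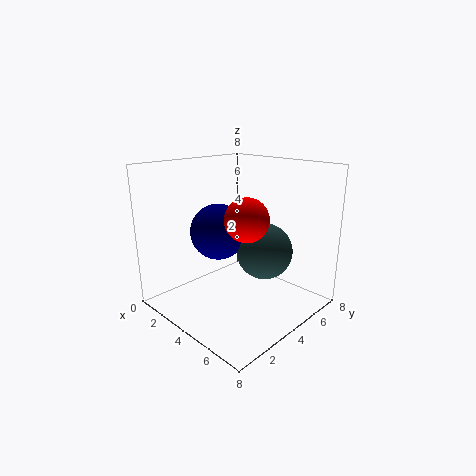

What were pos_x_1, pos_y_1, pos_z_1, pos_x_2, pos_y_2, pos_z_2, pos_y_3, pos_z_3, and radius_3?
pos_x_1 = 6.5, pos_y_1 = 2, pos_z_1 = 6, pos_x_2 = 5.5, pos_y_2 = 4.5, pos_z_2 = 3.5, pos_y_3 = 3, pos_z_3 = 4.5, radius_3 = 1.5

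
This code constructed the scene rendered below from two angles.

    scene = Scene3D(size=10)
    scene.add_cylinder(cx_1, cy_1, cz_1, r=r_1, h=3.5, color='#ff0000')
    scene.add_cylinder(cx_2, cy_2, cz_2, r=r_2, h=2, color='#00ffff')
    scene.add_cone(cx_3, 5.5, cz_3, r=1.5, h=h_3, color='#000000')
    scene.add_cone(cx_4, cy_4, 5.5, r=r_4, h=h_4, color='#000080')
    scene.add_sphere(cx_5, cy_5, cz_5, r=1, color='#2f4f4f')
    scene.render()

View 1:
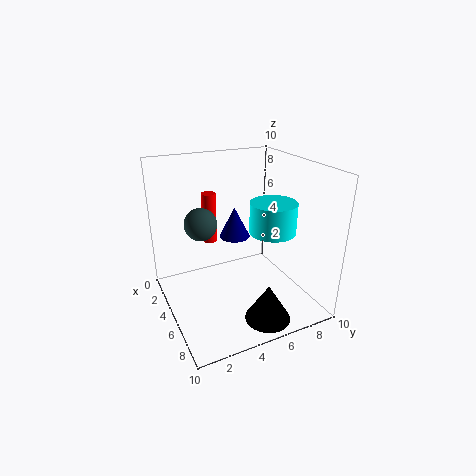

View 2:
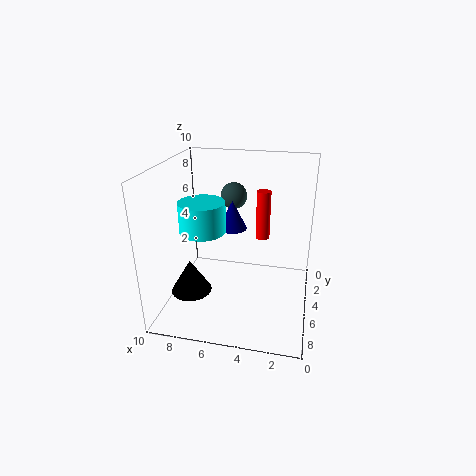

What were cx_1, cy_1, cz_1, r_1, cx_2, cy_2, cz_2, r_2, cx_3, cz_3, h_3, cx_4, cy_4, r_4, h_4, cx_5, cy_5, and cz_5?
cx_1 = 3.5, cy_1 = 3.5, cz_1 = 4.5, r_1 = 0.5, cx_2 = 7, cy_2 = 6.5, cz_2 = 6, r_2 = 1.5, cx_3 = 8.5, cz_3 = 0.5, h_3 = 2.5, cx_4 = 5.5, cy_4 = 4.5, r_4 = 1, h_4 = 2, cx_5 = 6, cy_5 = 2, cz_5 = 7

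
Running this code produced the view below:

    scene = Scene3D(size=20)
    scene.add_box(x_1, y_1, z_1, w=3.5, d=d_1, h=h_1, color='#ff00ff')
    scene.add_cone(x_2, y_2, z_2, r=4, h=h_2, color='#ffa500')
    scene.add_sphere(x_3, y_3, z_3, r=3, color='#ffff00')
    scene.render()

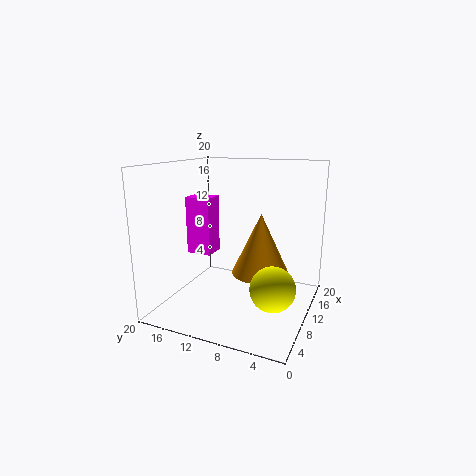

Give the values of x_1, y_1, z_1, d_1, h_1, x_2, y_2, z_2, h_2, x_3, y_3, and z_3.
x_1 = 12.5; y_1 = 16; z_1 = 5.5; d_1 = 4; h_1 = 9; x_2 = 11; y_2 = 7; z_2 = 5; h_2 = 8.5; x_3 = 7.5; y_3 = 4; z_3 = 4.5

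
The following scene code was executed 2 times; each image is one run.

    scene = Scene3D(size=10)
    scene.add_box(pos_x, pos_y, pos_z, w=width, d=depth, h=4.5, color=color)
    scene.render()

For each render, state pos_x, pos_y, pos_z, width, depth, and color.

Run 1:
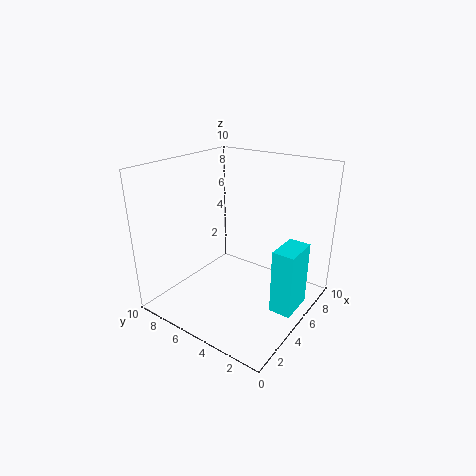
pos_x = 4.5, pos_y = 0.5, pos_z = 0.5, width = 2.5, depth = 1.5, color = 'cyan'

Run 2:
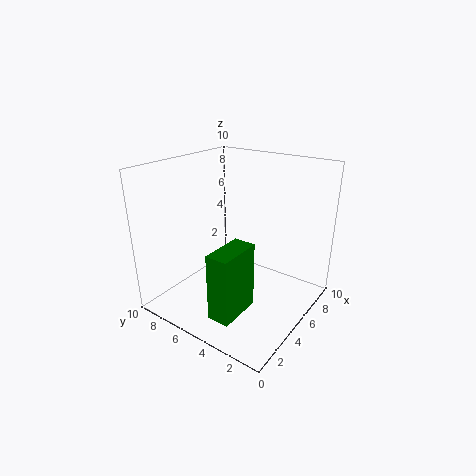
pos_x = 1, pos_y = 3, pos_z = 1, width = 3, depth = 1.5, color = 'green'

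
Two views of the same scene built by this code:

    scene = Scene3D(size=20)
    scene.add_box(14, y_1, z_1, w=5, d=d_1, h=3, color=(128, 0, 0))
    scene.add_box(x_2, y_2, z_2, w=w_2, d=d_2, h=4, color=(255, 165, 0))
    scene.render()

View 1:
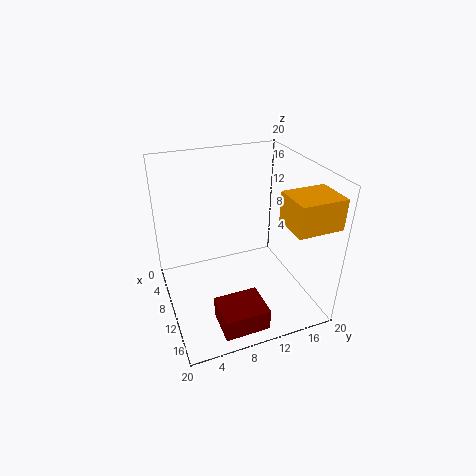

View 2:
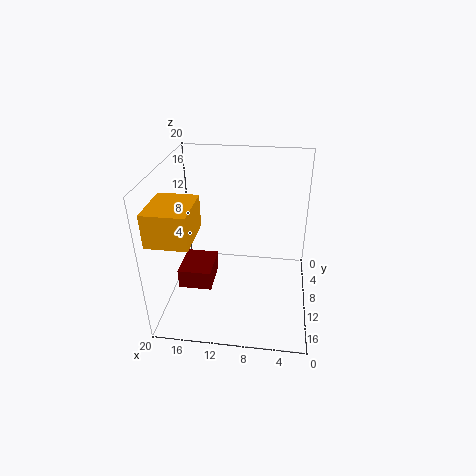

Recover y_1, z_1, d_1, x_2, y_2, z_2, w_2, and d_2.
y_1 = 5
z_1 = 1
d_1 = 6
x_2 = 14
y_2 = 14
z_2 = 14
w_2 = 5
d_2 = 6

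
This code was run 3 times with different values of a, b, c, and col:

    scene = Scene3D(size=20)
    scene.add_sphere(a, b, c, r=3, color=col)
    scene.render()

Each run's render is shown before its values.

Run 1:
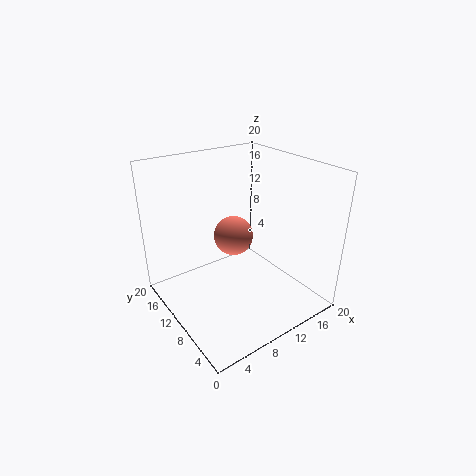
a = 12; b = 14; c = 8; col = 'salmon'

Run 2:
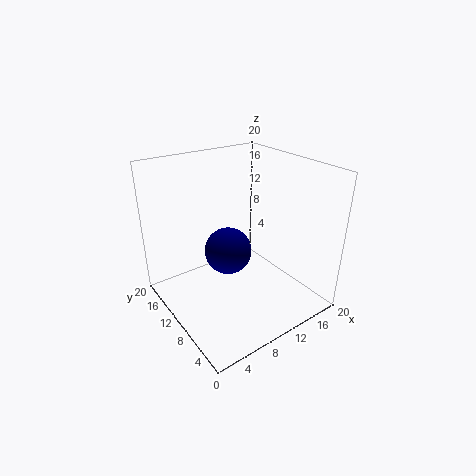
a = 7; b = 8; c = 10; col = 'navy'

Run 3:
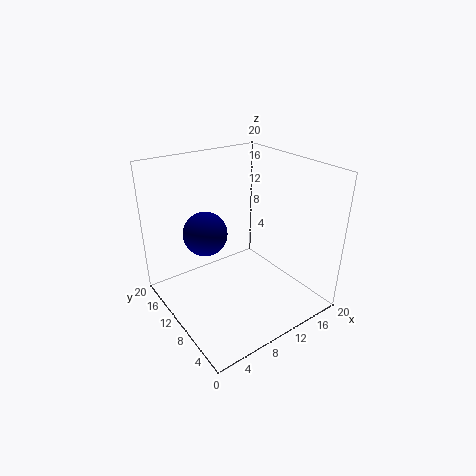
a = 6; b = 12; c = 11; col = 'navy'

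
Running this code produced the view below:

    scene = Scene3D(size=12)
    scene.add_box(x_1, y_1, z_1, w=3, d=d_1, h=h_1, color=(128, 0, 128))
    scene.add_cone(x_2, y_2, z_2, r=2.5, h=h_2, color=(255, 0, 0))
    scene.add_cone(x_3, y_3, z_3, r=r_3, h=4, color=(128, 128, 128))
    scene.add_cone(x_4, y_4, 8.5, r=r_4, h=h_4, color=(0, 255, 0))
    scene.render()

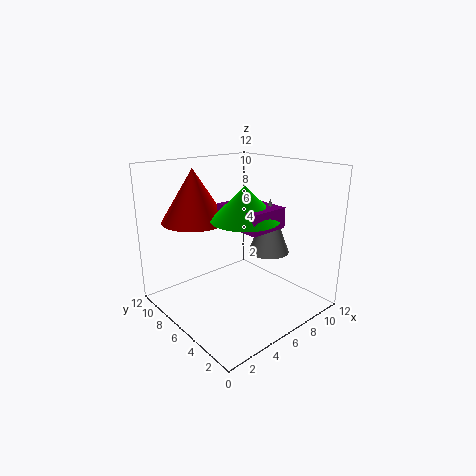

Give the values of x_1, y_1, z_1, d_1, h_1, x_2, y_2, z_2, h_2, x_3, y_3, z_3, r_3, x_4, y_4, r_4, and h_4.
x_1 = 3.5; y_1 = 1.5; z_1 = 8; d_1 = 4; h_1 = 1.5; x_2 = 2.5; y_2 = 7; z_2 = 8; h_2 = 4; x_3 = 6; y_3 = 2.5; z_3 = 6; r_3 = 1.5; x_4 = 4.5; y_4 = 3.5; r_4 = 2.5; h_4 = 2.5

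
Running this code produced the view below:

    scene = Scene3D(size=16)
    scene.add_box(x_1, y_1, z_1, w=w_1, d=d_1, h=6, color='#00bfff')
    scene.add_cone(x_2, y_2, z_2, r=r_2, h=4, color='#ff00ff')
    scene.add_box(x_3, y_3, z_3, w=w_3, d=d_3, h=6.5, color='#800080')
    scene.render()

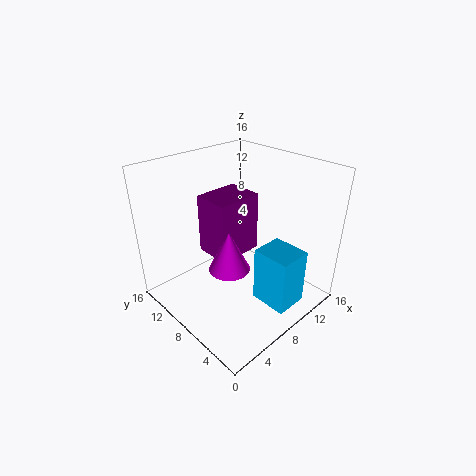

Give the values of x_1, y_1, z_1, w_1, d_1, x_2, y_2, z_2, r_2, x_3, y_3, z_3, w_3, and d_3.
x_1 = 7; y_1 = 0.5; z_1 = 2.5; w_1 = 3.5; d_1 = 4; x_2 = 4; y_2 = 5; z_2 = 7.5; r_2 = 2; x_3 = 5; y_3 = 7; z_3 = 6.5; w_3 = 5; d_3 = 4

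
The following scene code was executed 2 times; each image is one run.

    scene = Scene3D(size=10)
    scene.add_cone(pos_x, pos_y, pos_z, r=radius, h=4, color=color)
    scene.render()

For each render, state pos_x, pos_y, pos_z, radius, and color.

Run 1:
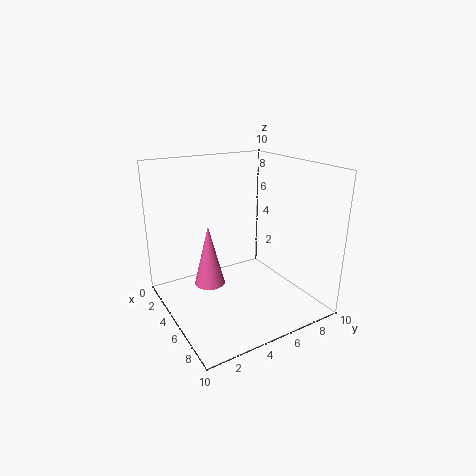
pos_x = 5.5
pos_y = 2.5
pos_z = 2.5
radius = 1
color = 'hotpink'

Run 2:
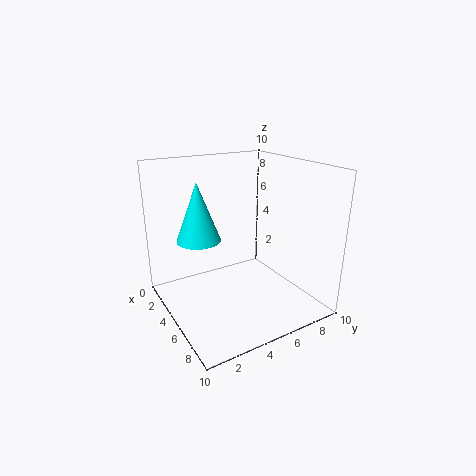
pos_x = 4
pos_y = 2.5
pos_z = 5
radius = 1.5
color = 'cyan'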